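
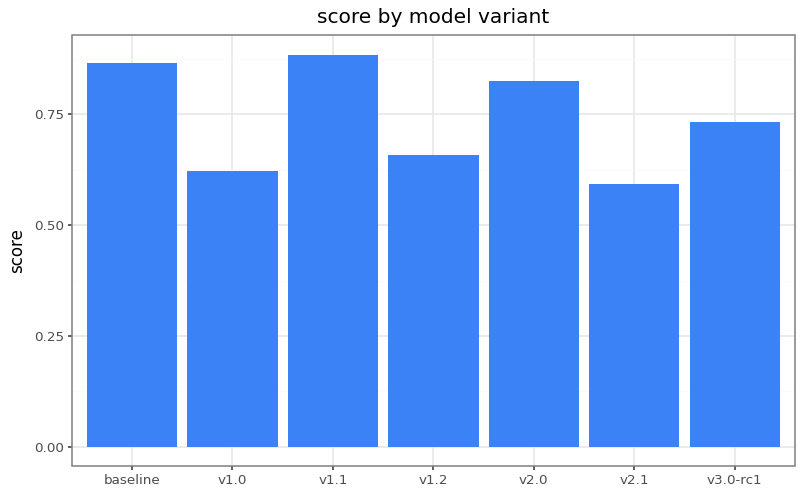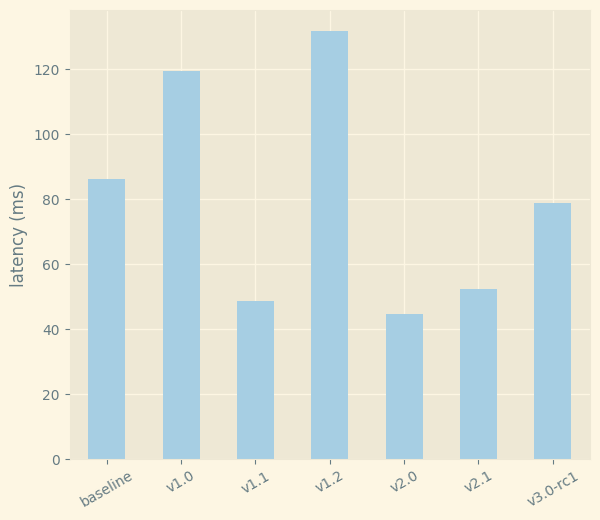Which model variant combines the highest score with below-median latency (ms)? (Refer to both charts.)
Chart 2 median latency (ms) ≈ 80; below-median model variants: v1.1, v2.0, v2.1. Among those, v1.1 has the highest score (≈ 0.9).

v1.1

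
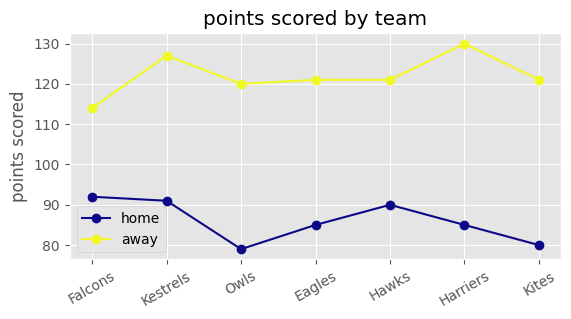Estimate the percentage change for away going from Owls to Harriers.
≈ +8.3%

Owls ≈ 120, Harriers ≈ 130; (130 − 120) / 120 ≈ +8.3%.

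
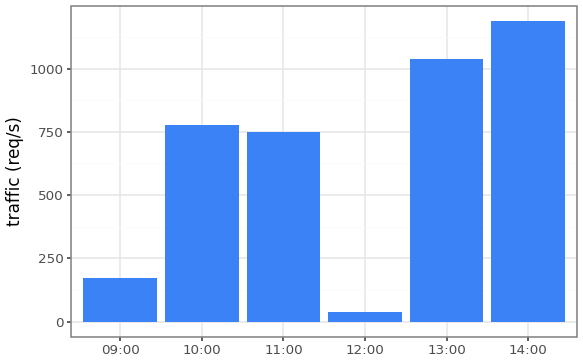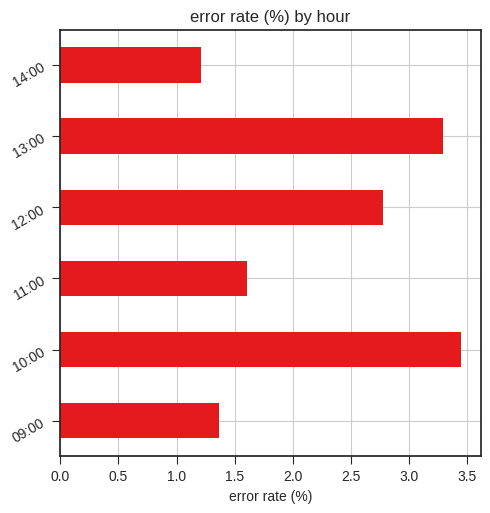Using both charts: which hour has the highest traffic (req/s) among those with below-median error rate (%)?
14:00

Chart 2 median error rate (%) ≈ 2; below-median hours: 09:00, 11:00, 14:00. Among those, 14:00 has the highest traffic (req/s) (≈ 1200).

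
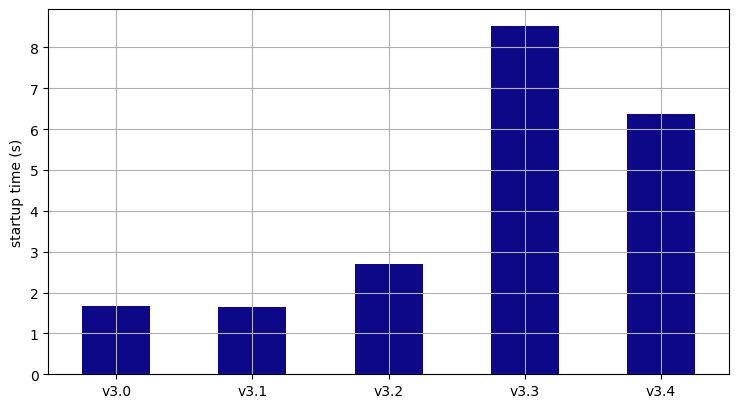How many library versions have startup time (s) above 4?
Above 4: v3.3, v3.4.

2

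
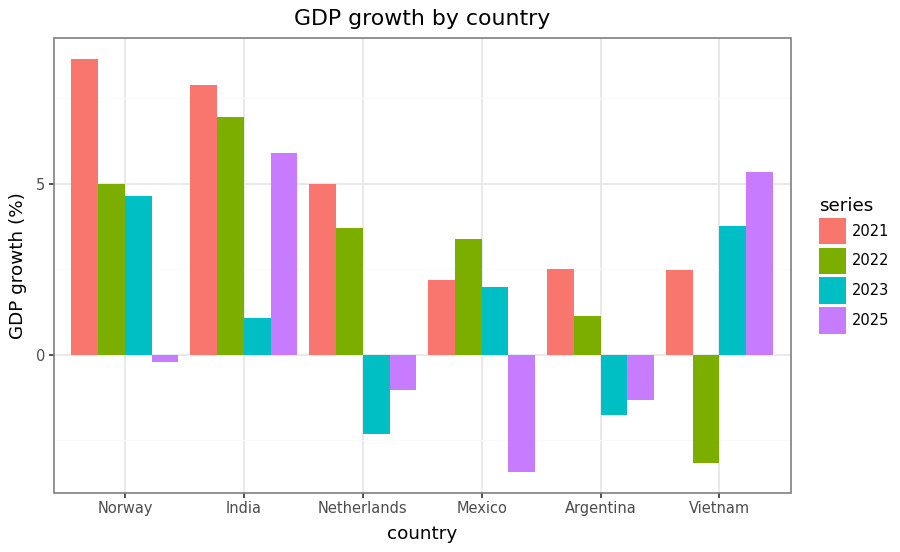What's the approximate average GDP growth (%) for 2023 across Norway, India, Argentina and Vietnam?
≈ 2

(4 + 2 + -2 + 4) / 4 ≈ 2.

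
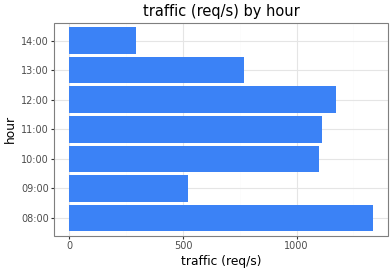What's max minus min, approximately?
Max 08:00 ≈ 1400, min 14:00 ≈ 200; range ≈ 1200.

≈ 1200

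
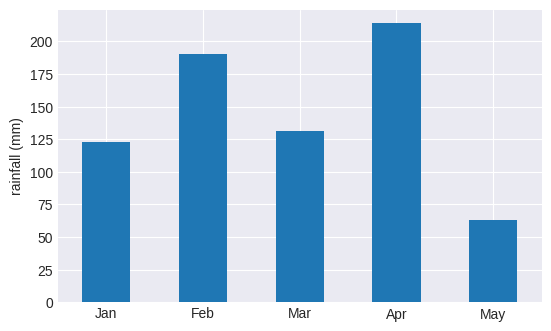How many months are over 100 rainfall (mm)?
4

Above 100: Jan, Feb, Mar, Apr.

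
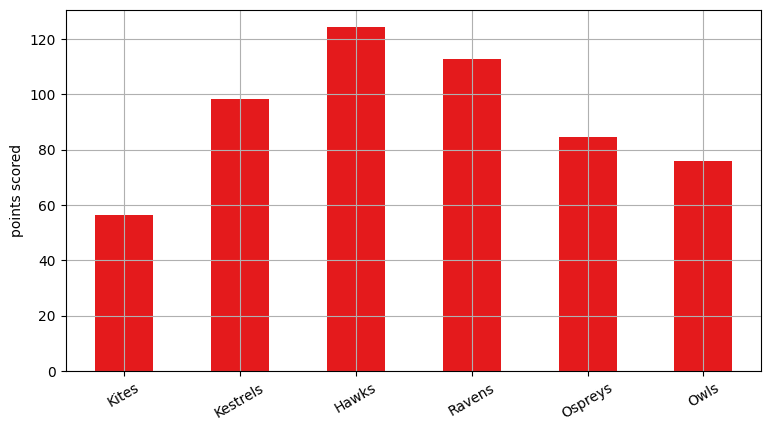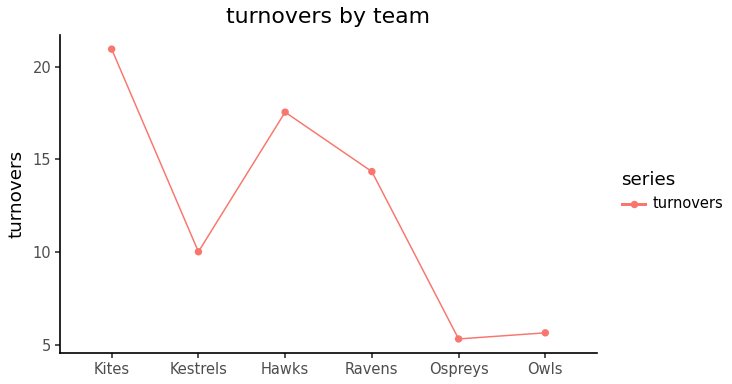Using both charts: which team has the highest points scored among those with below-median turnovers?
Kestrels

Chart 2 median turnovers ≈ 12; below-median teams: Kestrels, Ospreys, Owls. Among those, Kestrels has the highest points scored (≈ 100).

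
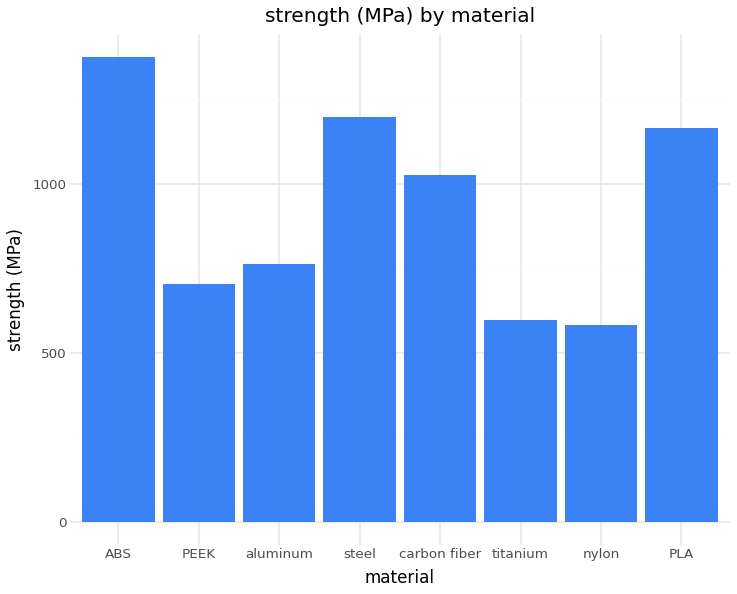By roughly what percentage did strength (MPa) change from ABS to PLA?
≈ -14.3%

ABS ≈ 1400, PLA ≈ 1200; (1200 − 1400) / 1400 ≈ -14.3%.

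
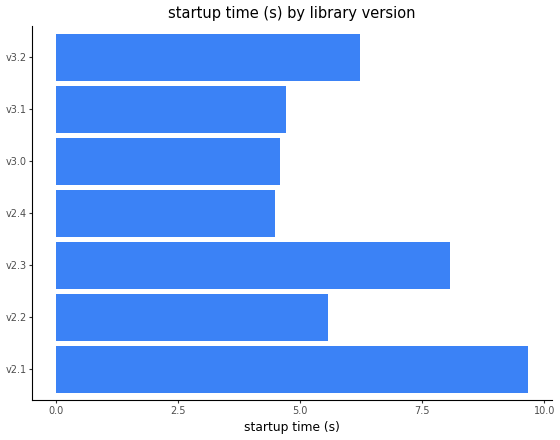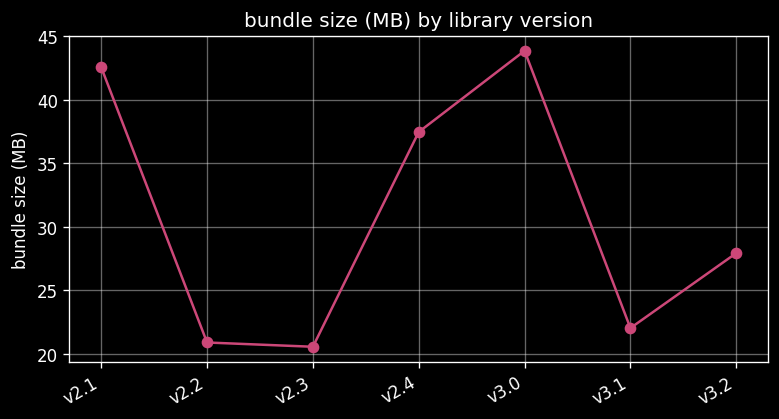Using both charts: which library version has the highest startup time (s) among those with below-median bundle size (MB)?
v2.3

Chart 2 median bundle size (MB) ≈ 30; below-median library versions: v2.2, v2.3, v3.1. Among those, v2.3 has the highest startup time (s) (≈ 8).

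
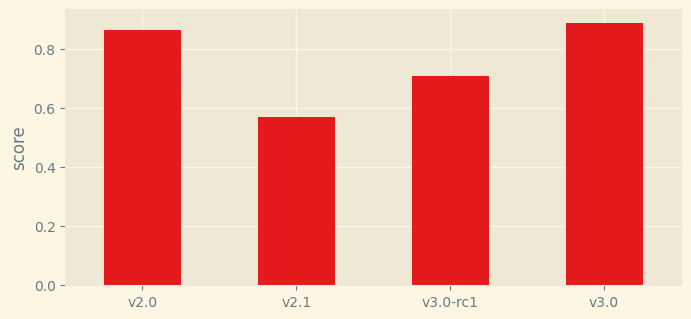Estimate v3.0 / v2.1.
v3.0 ≈ 0.9, v2.1 ≈ 0.6; 0.9/0.6 ≈ 1.5.

≈ 1.5×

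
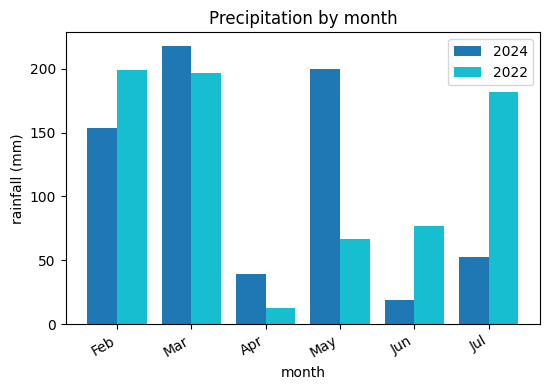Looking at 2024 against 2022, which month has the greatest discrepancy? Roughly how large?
May: 2024 ≈ 200, 2022 ≈ 60 → gap ≈ 140. Next-largest (Jul) is only ≈ 120.

May, ≈ 140 mm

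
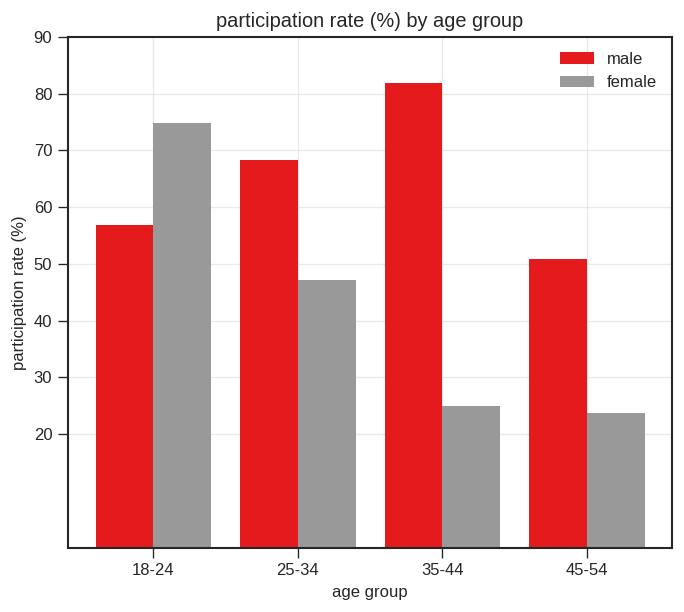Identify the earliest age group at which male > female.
18-24: male ≈ 60 vs female ≈ 70 (not yet); 25-34: male ≈ 70 vs female ≈ 50 (first crossover).

25-34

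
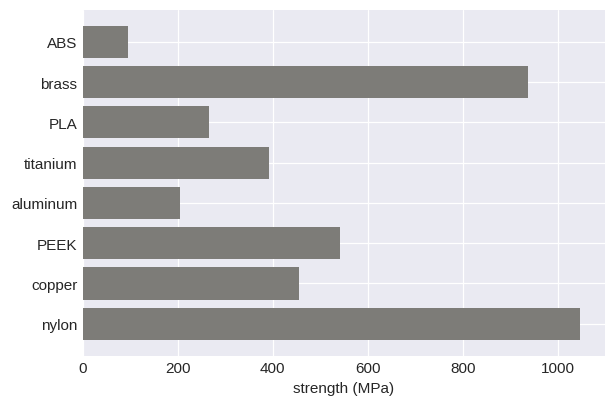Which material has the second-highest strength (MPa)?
brass

Top 3: nylon ≈ 1000, brass ≈ 900, PEEK ≈ 500.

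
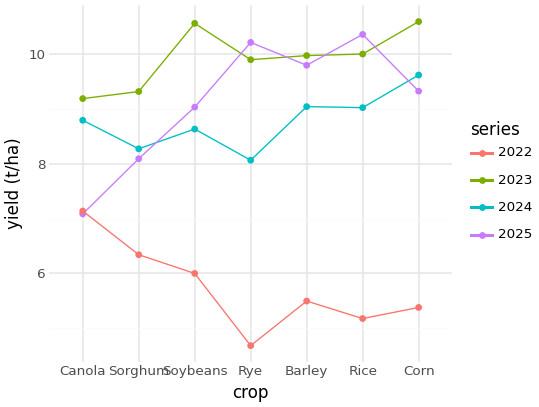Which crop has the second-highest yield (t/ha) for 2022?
Top 3 for 2022: Canola ≈ 7.0, Sorghum ≈ 6.5, Soybeans ≈ 6.0.

Sorghum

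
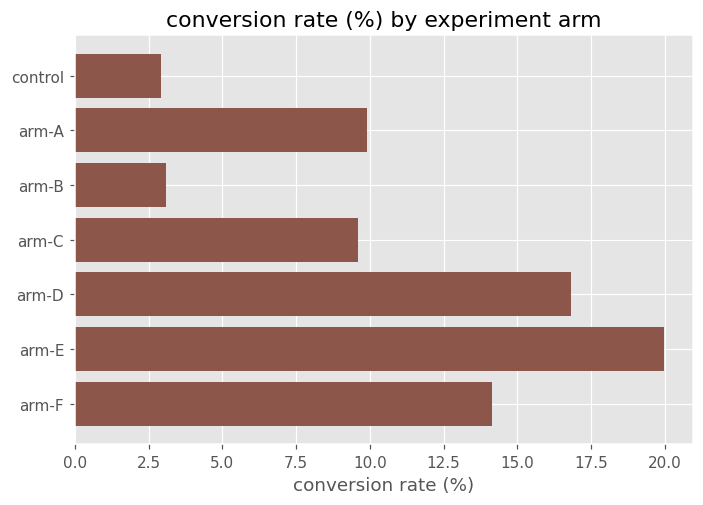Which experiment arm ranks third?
arm-F

Top 4: arm-E ≈ 20, arm-D ≈ 16, arm-F ≈ 14, arm-A ≈ 10.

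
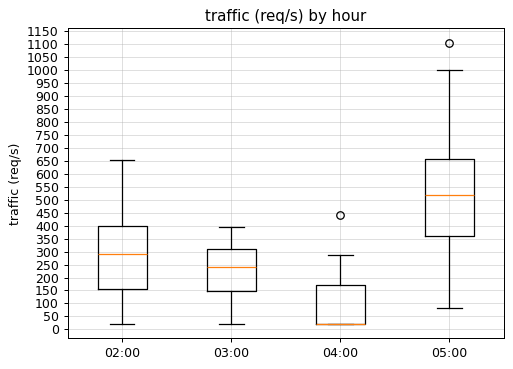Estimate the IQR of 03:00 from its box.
≈ 150

Q3 ≈ 300, Q1 ≈ 150; IQR ≈ 150.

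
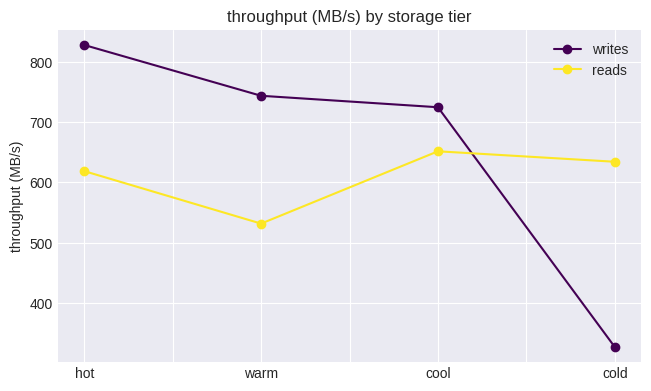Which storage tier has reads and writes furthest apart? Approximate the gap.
cold, ≈ 300 MB/s

cold: reads ≈ 650, writes ≈ 350 → gap ≈ 300. Next-largest (warm) is only ≈ 200.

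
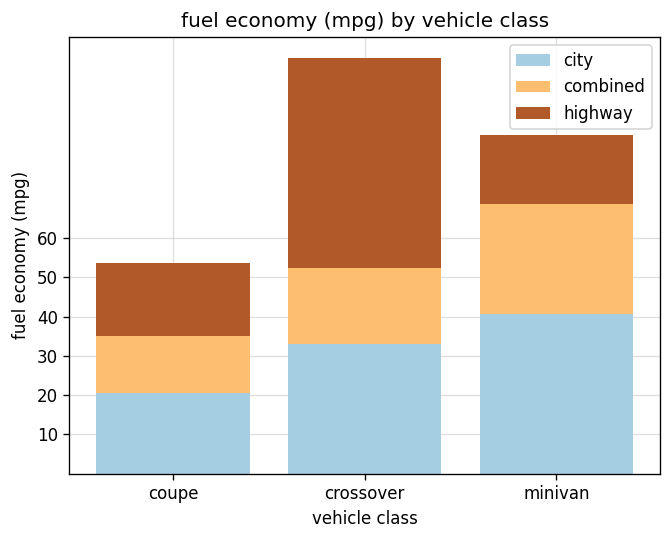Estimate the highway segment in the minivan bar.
≈ 20

highway top ≈ 90, bottom ≈ 70; segment ≈ 20.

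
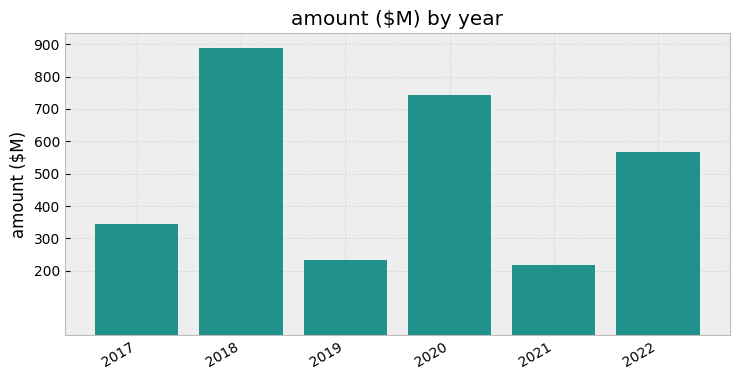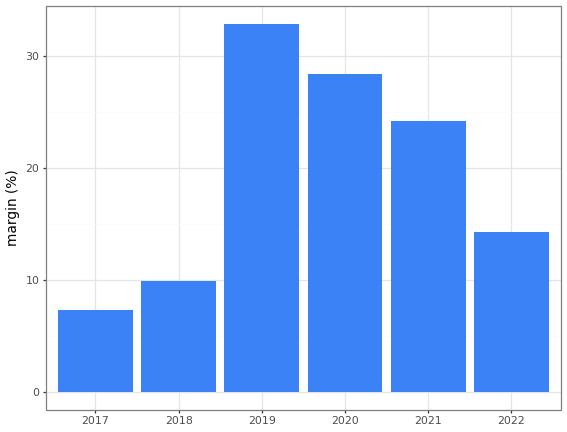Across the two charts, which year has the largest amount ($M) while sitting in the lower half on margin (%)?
Chart 2 median margin (%) ≈ 20; below-median years: 2017, 2018, 2022. Among those, 2018 has the highest amount ($M) (≈ 900).

2018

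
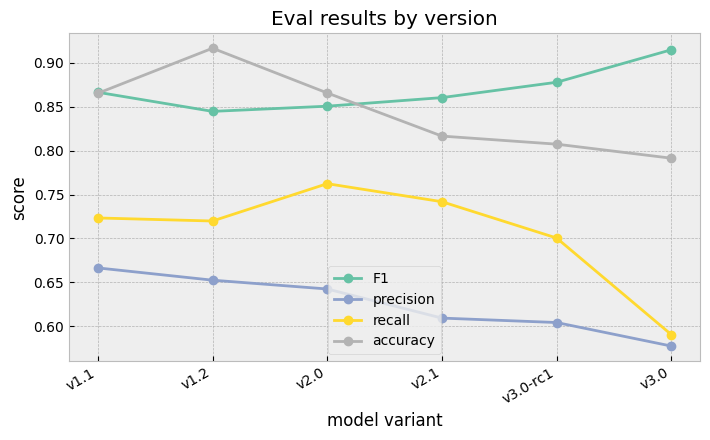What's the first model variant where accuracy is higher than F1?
v1.1: accuracy ≈ 0.85 vs F1 ≈ 0.85 (not yet); v1.2: accuracy ≈ 0.90 vs F1 ≈ 0.85 (first crossover).

v1.2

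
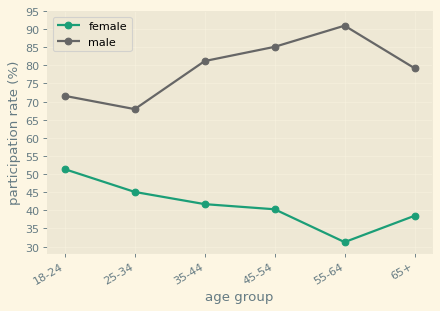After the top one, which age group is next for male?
45-54

Top 3 for male: 55-64 ≈ 90, 45-54 ≈ 85, 35-44 ≈ 80.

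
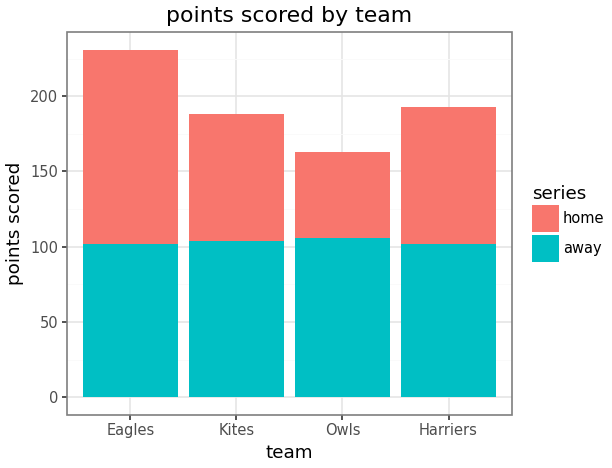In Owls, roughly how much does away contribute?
≈ 100

away top ≈ 100, bottom ≈ 0; segment ≈ 100.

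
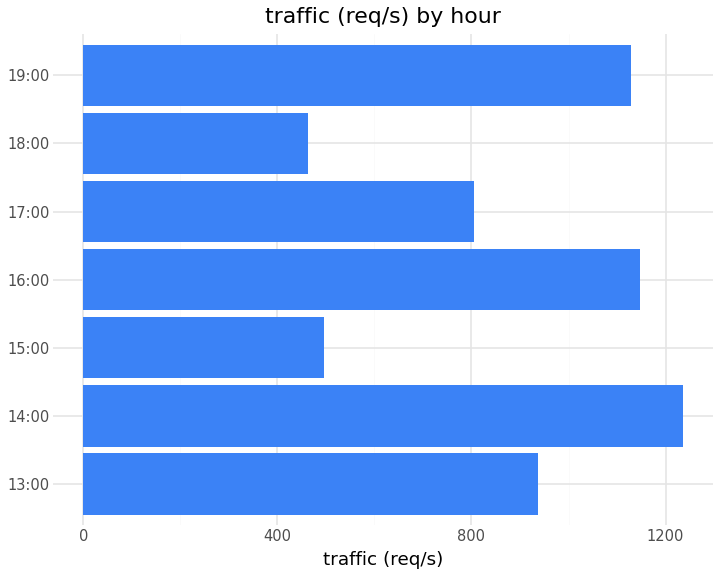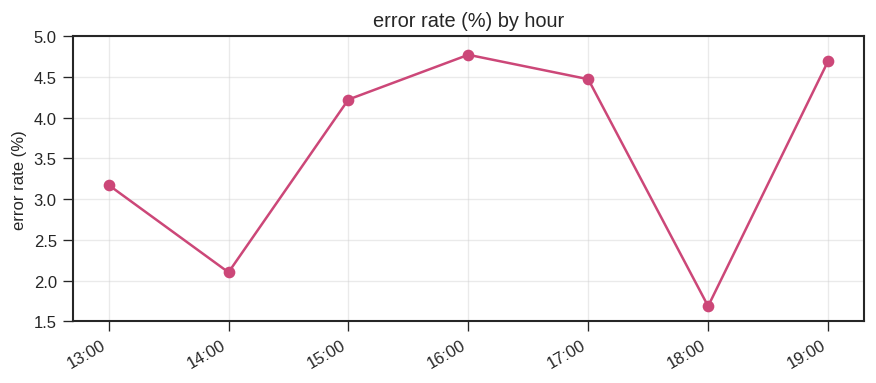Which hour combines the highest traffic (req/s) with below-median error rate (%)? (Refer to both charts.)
14:00

Chart 2 median error rate (%) ≈ 4; below-median hours: 13:00, 14:00, 18:00. Among those, 14:00 has the highest traffic (req/s) (≈ 1200).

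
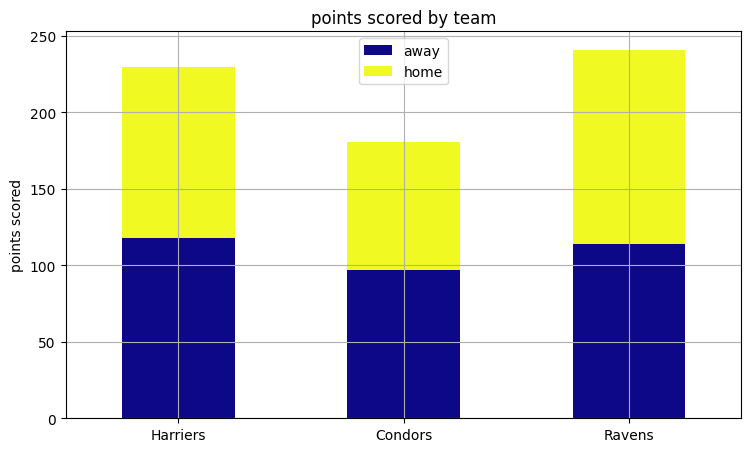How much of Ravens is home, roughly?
home top ≈ 250, bottom ≈ 125; segment ≈ 125.

≈ 125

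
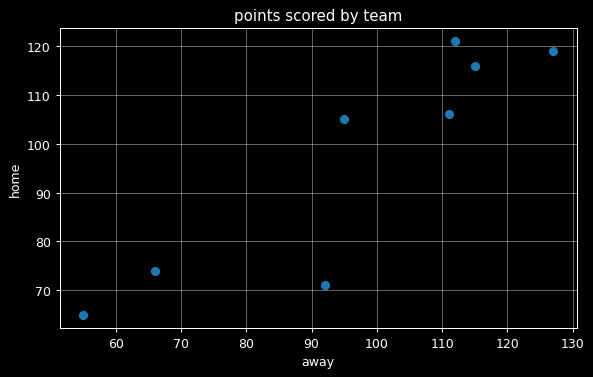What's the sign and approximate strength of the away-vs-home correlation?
Points are positively correlated; strong (|r| ≈ 0.9).

positive, strong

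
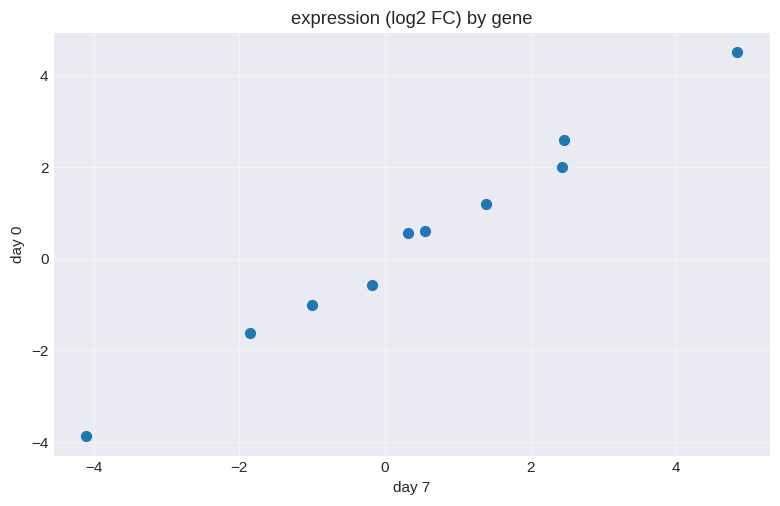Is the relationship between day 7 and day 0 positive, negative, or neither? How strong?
Points are positively correlated; strong (|r| ≈ 1.0).

positive, strong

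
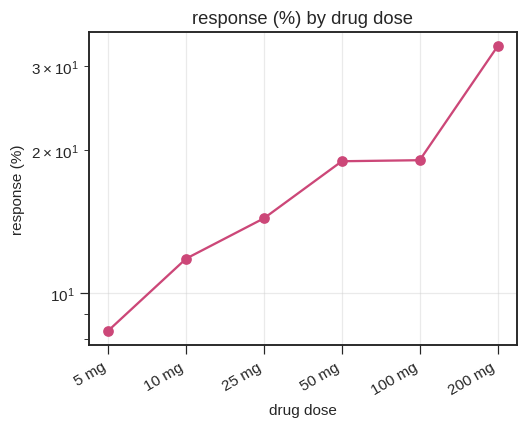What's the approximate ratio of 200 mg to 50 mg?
≈ 1.75×

200 mg ≈ 35, 50 mg ≈ 20; 35/20 ≈ 1.75.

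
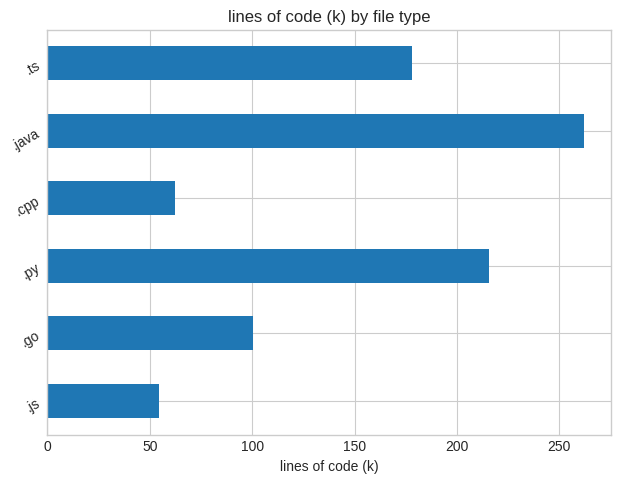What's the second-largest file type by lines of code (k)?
.py

Top 3: .java ≈ 250, .py ≈ 225, .ts ≈ 175.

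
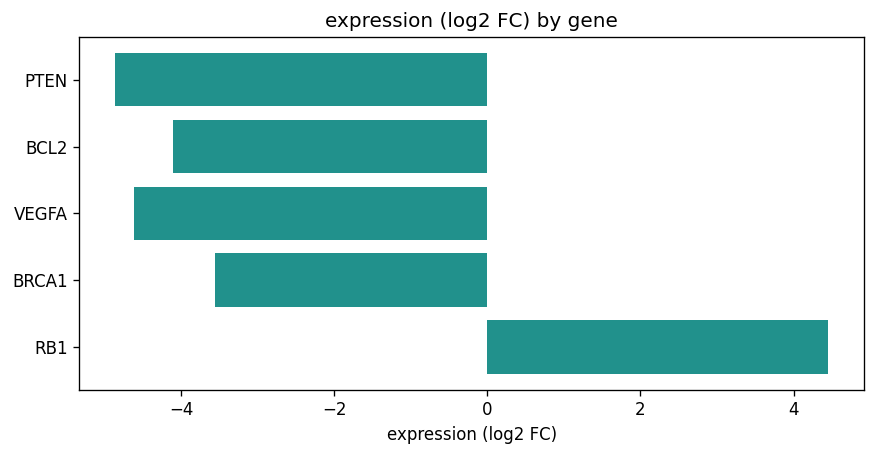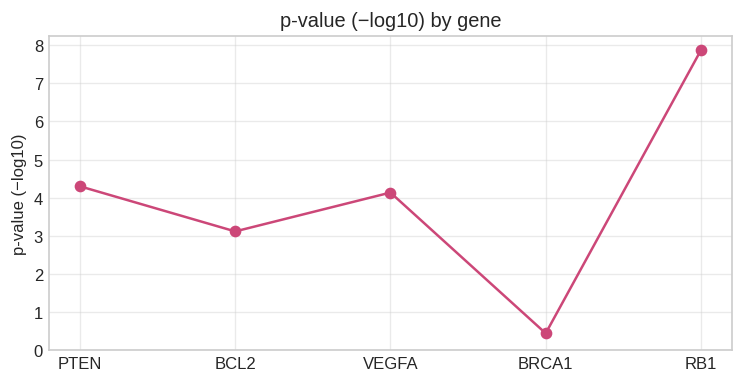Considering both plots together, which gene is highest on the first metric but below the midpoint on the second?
Chart 2 median p-value (−log10) ≈ 4; below-median genes: BCL2, BRCA1. Among those, BRCA1 has the highest expression (log2 FC) (≈ -3.5).

BRCA1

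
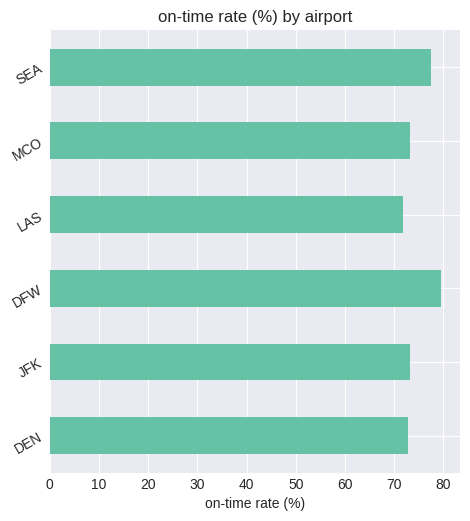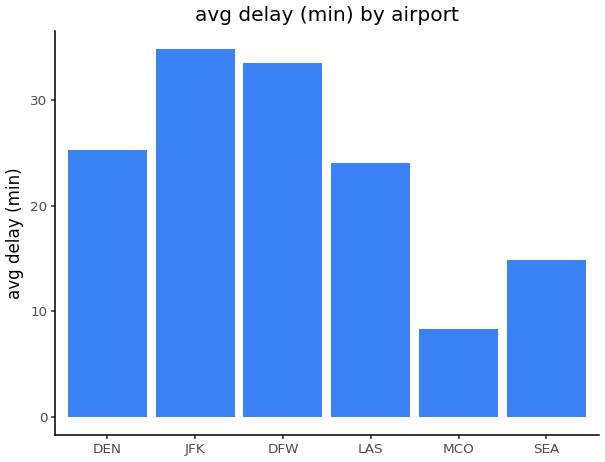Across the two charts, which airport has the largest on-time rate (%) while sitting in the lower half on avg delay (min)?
SEA

Chart 2 median avg delay (min) ≈ 25; below-median airports: LAS, MCO, SEA. Among those, SEA has the highest on-time rate (%) (≈ 80).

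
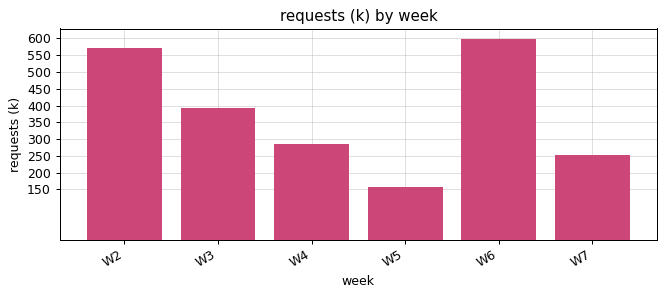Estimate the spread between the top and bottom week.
≈ 450

Max W6 ≈ 600, min W5 ≈ 150; range ≈ 450.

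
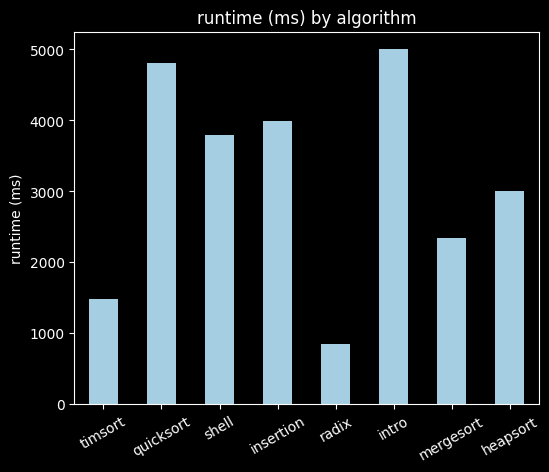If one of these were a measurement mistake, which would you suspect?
radix ≈ 1000; the rest sit between ≈ 1500 and ≈ 5000.

radix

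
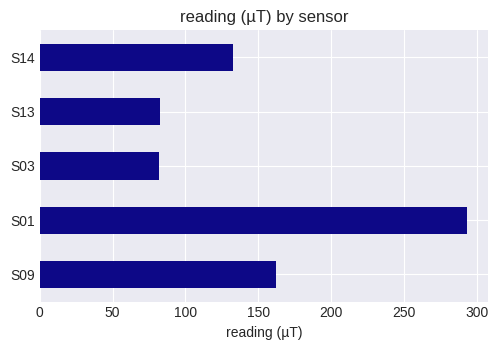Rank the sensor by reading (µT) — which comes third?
S14

Top 4: S01 ≈ 300, S09 ≈ 150, S14 ≈ 125, S13 ≈ 75.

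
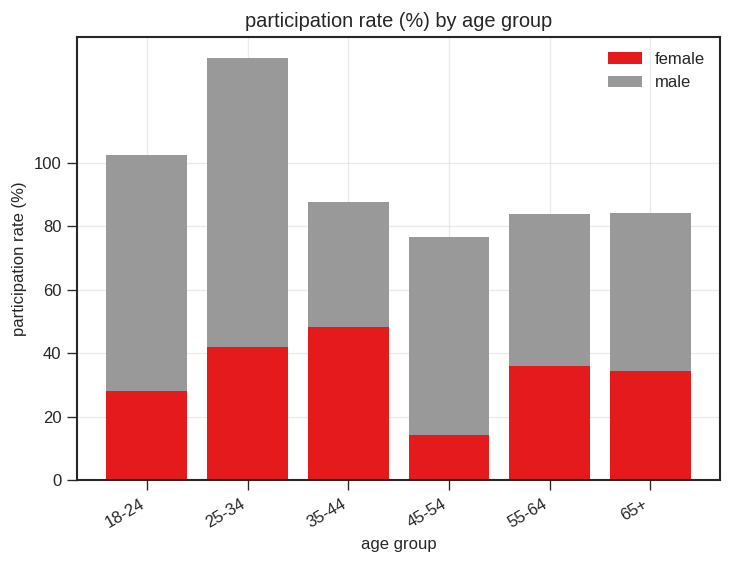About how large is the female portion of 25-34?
≈ 40

female top ≈ 40, bottom ≈ 0; segment ≈ 40.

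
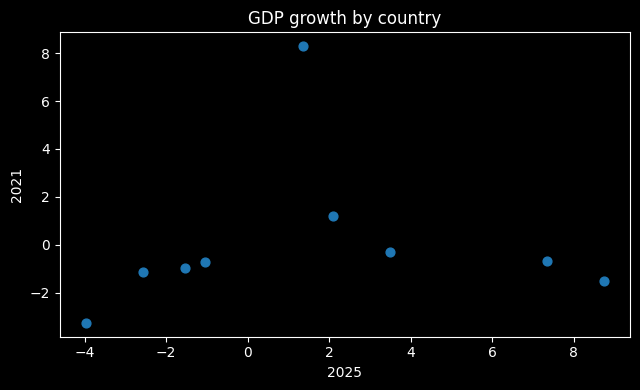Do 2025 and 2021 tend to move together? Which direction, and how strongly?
Points are roughly uncorrelated; weak (|r| ≈ 0.1).

no clear correlation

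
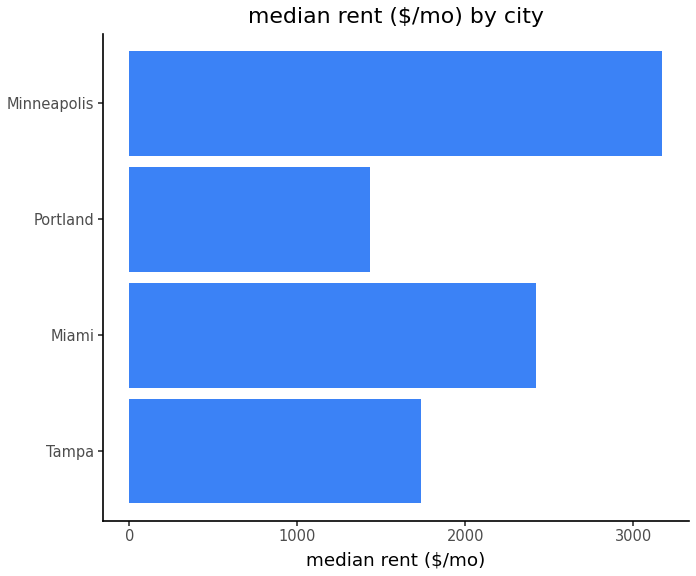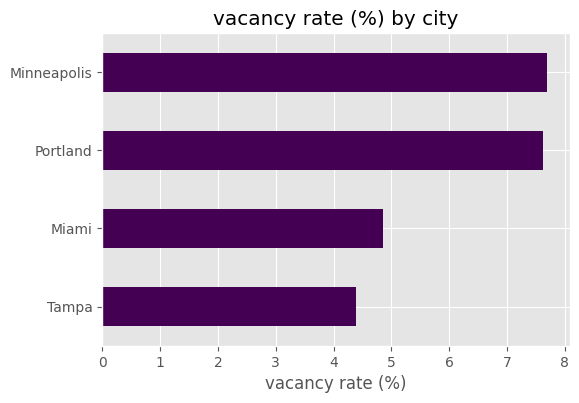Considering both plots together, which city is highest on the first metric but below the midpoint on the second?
Miami

Chart 2 median vacancy rate (%) ≈ 6; below-median cities: Tampa, Miami. Among those, Miami has the highest median rent ($/mo) (≈ 2500).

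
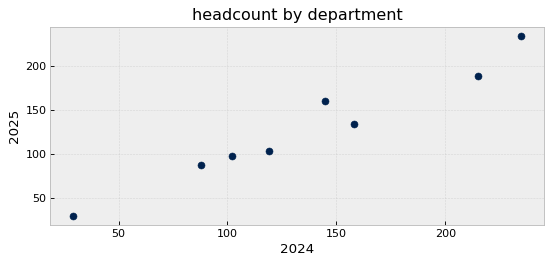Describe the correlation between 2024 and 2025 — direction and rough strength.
positive, strong

Points are positively correlated; strong (|r| ≈ 1.0).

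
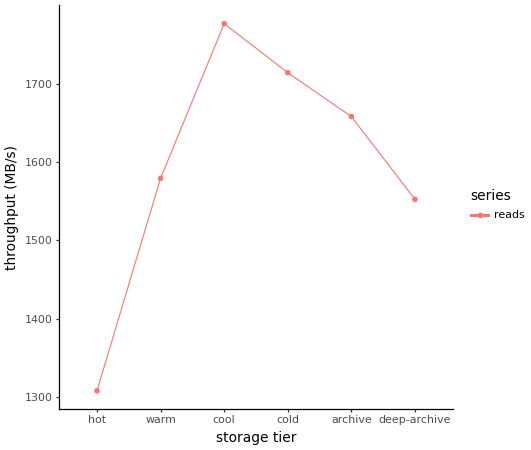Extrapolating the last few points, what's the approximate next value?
Last three: 1700, 1650, 1550 → slope ≈ -75/step → next ≈ 1475.

≈ 1475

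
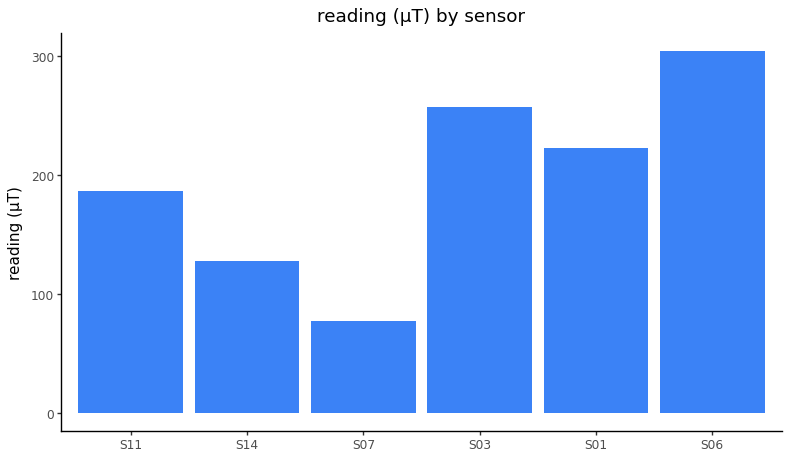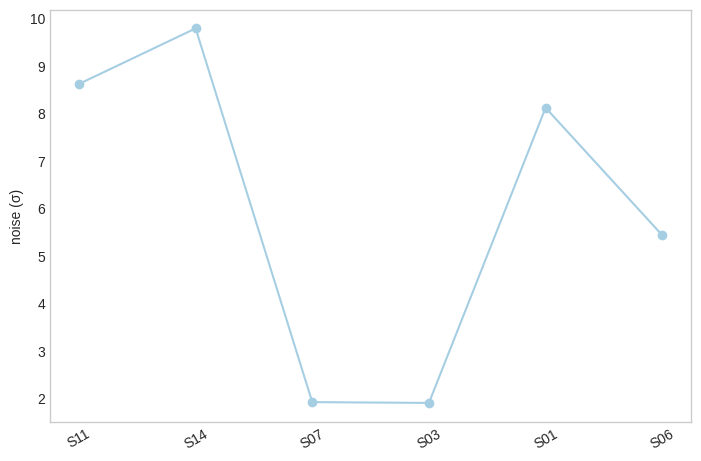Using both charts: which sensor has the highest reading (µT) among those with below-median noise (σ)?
Chart 2 median noise (σ) ≈ 7; below-median sensors: S07, S03, S06. Among those, S06 has the highest reading (µT) (≈ 300).

S06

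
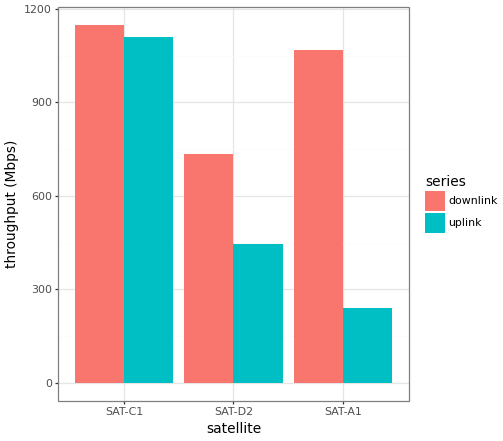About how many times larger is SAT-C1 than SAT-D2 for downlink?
SAT-C1 ≈ 1100, SAT-D2 ≈ 700; 1100/700 ≈ 1.57.

≈ 1.57×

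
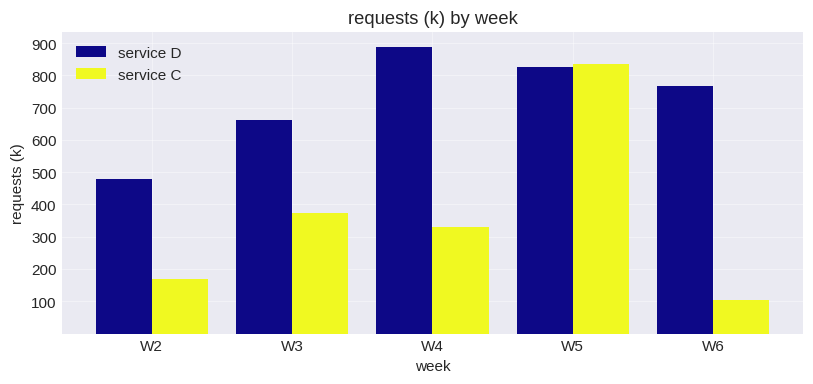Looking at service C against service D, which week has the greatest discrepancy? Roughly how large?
W6: service C ≈ 100, service D ≈ 800 → gap ≈ 700. Next-largest (W4) is only ≈ 600.

W6, ≈ 700 k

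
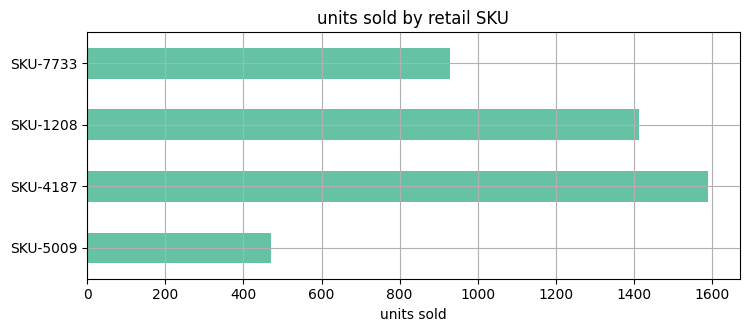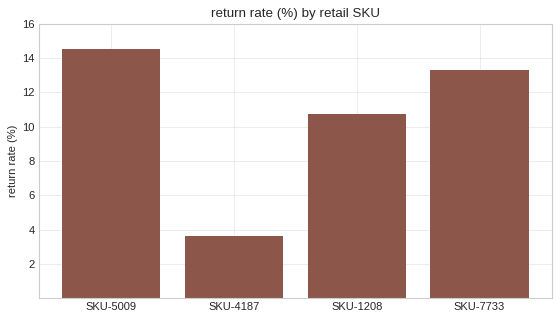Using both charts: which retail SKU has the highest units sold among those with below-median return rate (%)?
Chart 2 median return rate (%) ≈ 12; below-median retail SKUs: SKU-4187, SKU-1208. Among those, SKU-4187 has the highest units sold (≈ 1600).

SKU-4187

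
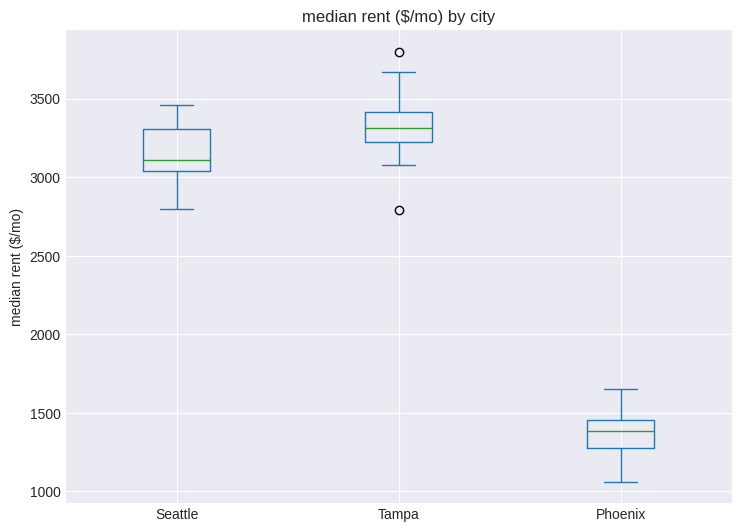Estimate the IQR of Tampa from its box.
Q3 ≈ 3400, Q1 ≈ 3200; IQR ≈ 200.

≈ 200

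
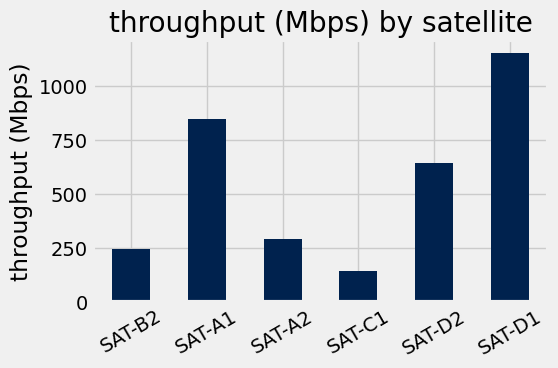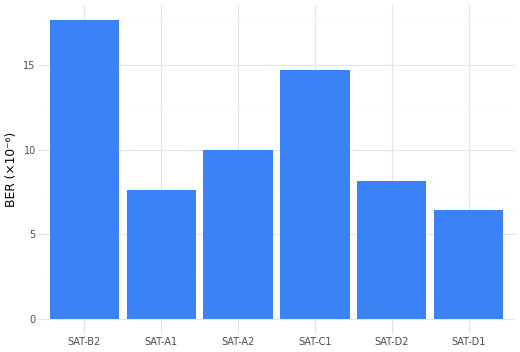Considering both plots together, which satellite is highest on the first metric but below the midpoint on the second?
Chart 2 median BER (×10⁻⁶) ≈ 10; below-median satellites: SAT-A1, SAT-D2, SAT-D1. Among those, SAT-D1 has the highest throughput (Mbps) (≈ 1200).

SAT-D1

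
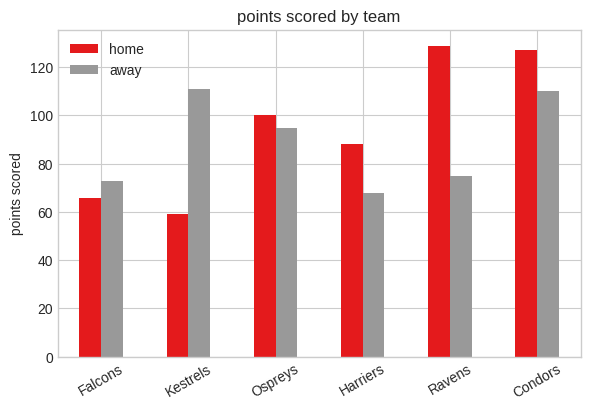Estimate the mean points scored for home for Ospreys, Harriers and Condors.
≈ 100

(100 + 80 + 120) / 3 ≈ 100.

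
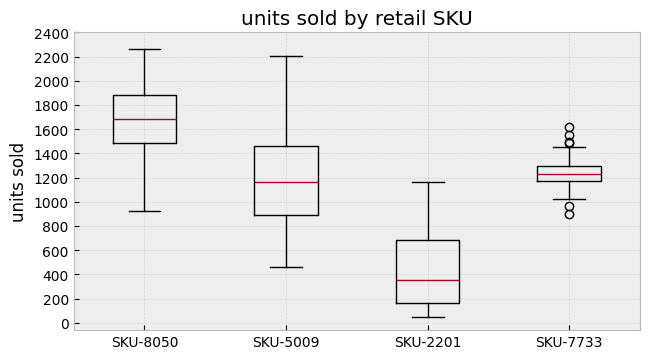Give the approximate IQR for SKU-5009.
Q3 ≈ 1400, Q1 ≈ 800; IQR ≈ 600.

≈ 600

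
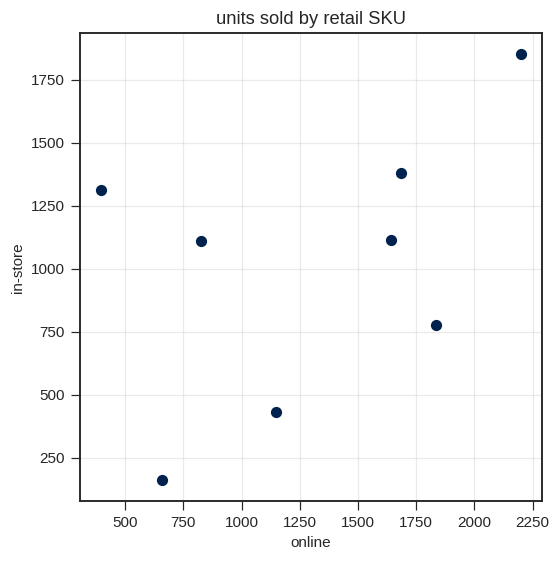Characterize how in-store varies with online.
positive, moderate

Points are positively correlated; moderate (|r| ≈ 0.5).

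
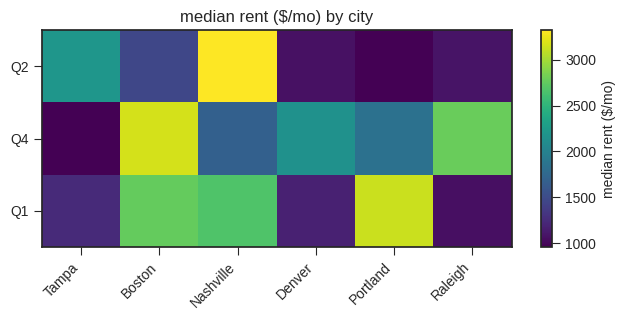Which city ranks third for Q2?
Top 4 for Q2: Nashville ≈ 3400, Tampa ≈ 2200, Boston ≈ 1400, Raleigh ≈ 1000.

Boston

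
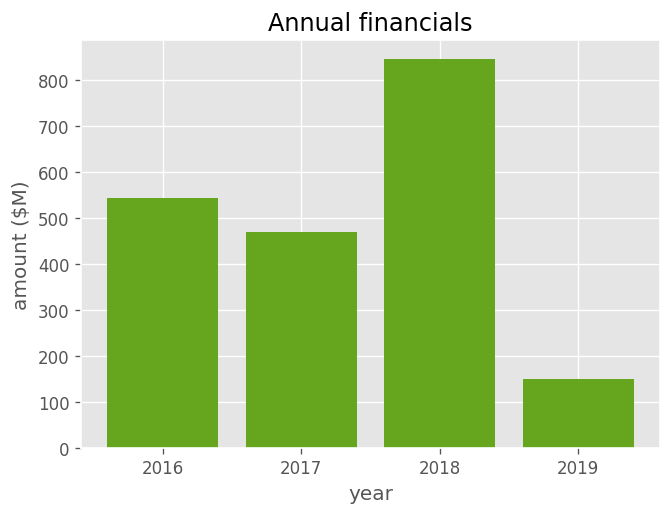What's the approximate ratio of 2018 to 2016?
≈ 1.6×

2018 ≈ 800, 2016 ≈ 500; 800/500 ≈ 1.6.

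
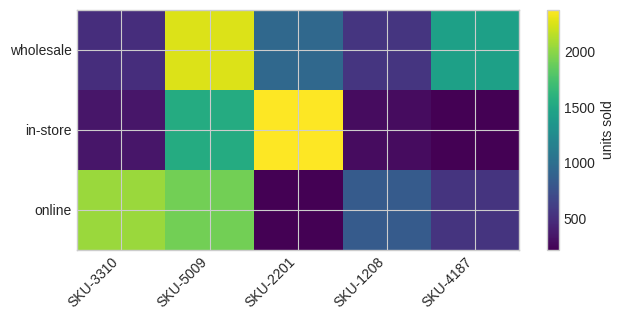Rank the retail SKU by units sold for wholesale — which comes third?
Top 4 for wholesale: SKU-5009 ≈ 2200, SKU-4187 ≈ 1400, SKU-2201 ≈ 1000, SKU-1208 ≈ 600.

SKU-2201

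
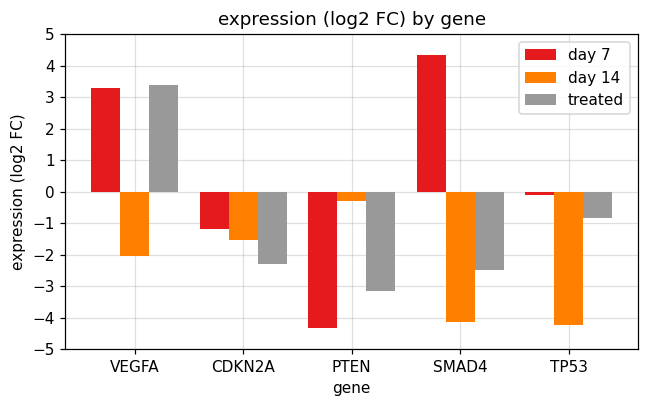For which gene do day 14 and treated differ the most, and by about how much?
VEGFA: day 14 ≈ -2, treated ≈ 3 → gap ≈ 5. Next-largest (TP53) is only ≈ 3.

VEGFA, ≈ 5 log2 FC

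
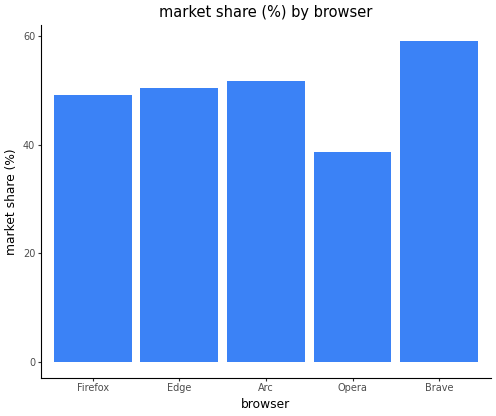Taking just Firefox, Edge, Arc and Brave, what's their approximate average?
(50 + 50 + 50 + 60) / 4 ≈ 52.

≈ 52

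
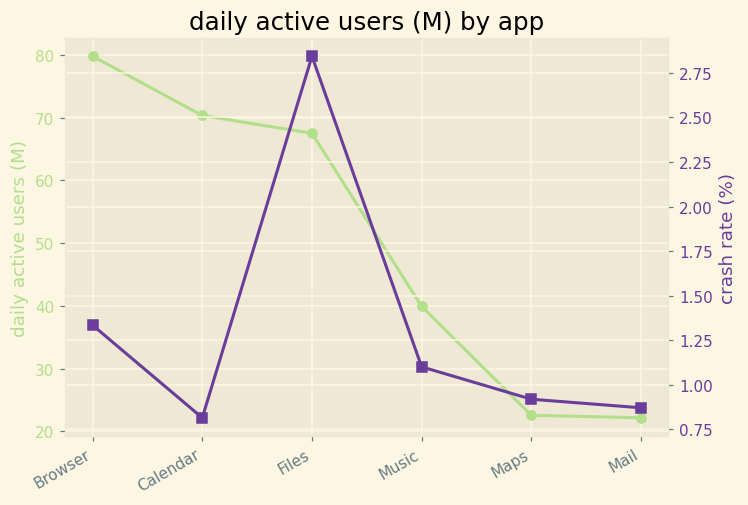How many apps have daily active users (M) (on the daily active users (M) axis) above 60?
Above 60: Browser, Calendar, Files.

3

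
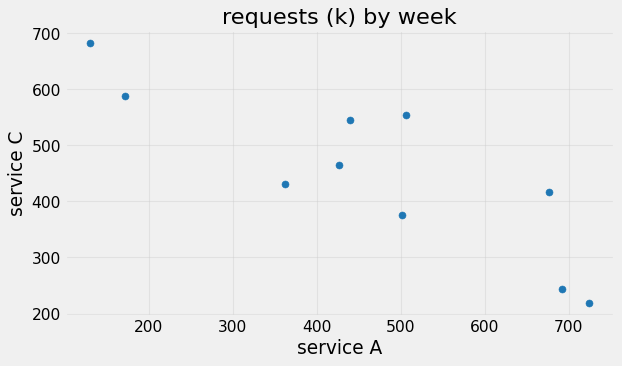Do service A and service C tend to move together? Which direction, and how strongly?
negative, strong

Points are negatively correlated; strong (|r| ≈ 0.9).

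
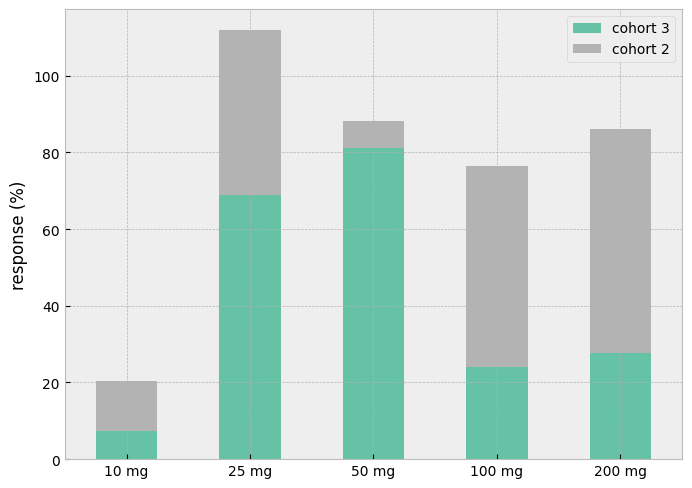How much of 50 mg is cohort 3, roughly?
≈ 80

cohort 3 top ≈ 80, bottom ≈ 0; segment ≈ 80.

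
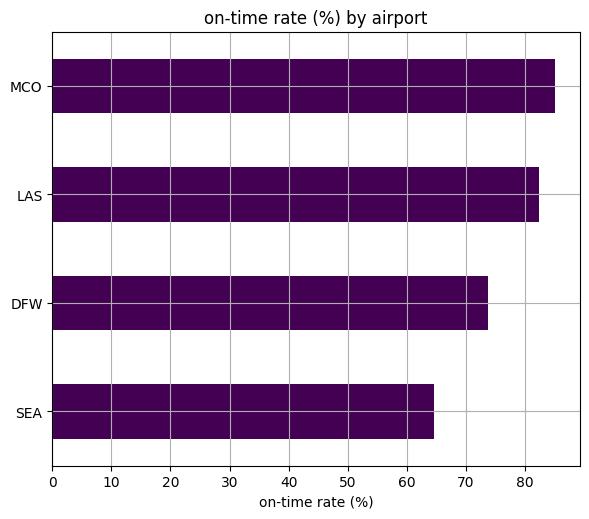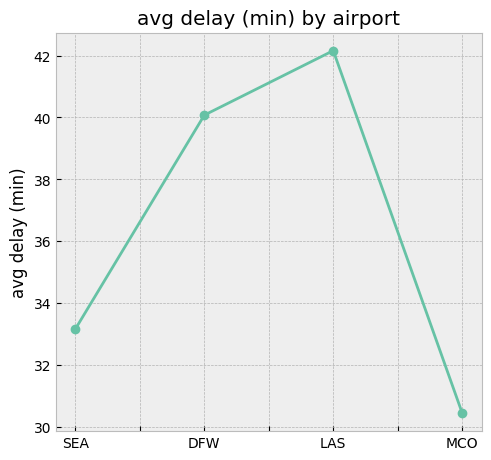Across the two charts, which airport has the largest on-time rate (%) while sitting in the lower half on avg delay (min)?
Chart 2 median avg delay (min) ≈ 35; below-median airports: SEA, MCO. Among those, MCO has the highest on-time rate (%) (≈ 90).

MCO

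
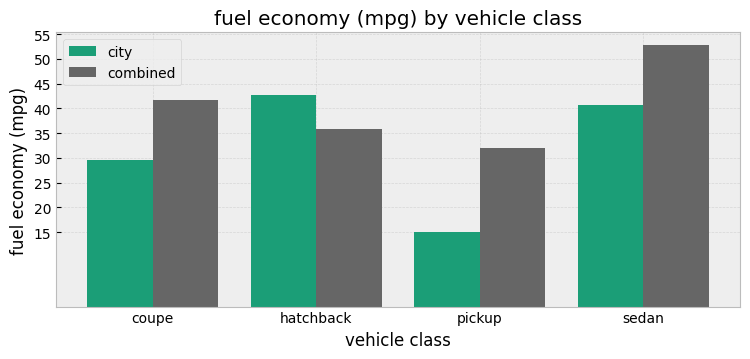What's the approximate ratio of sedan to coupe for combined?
sedan ≈ 55, coupe ≈ 40; 55/40 ≈ 1.38.

≈ 1.38×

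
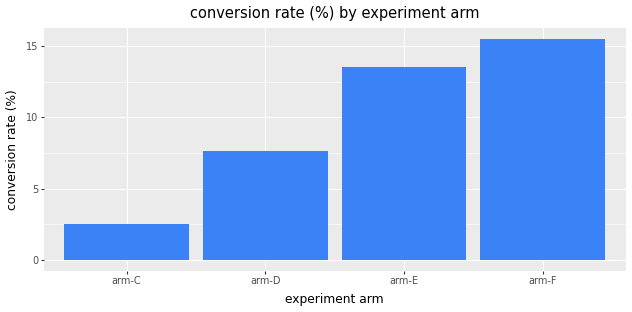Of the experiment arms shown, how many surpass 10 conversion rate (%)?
2

Above 10: arm-E, arm-F.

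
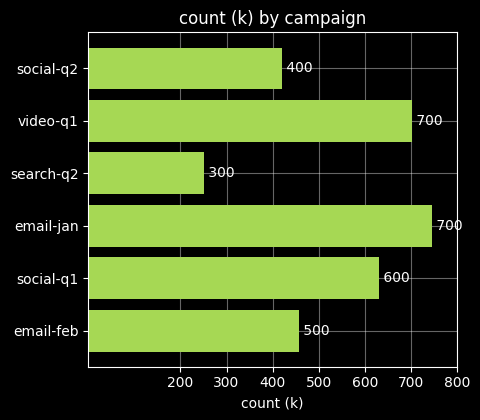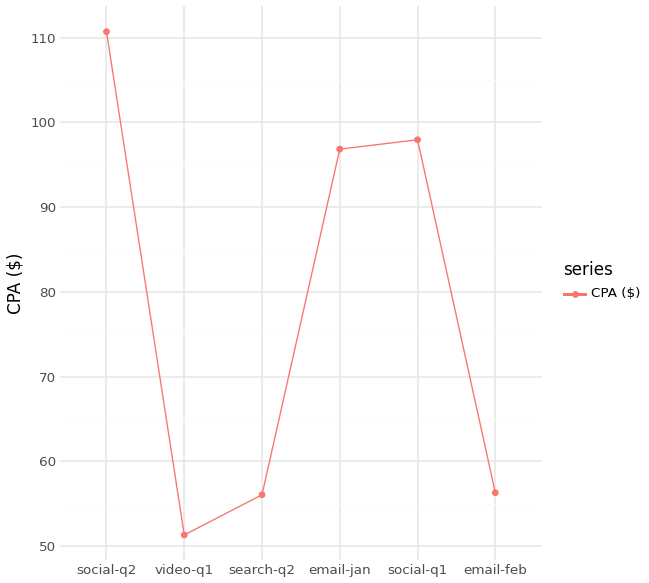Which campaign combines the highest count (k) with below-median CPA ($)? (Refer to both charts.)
Chart 2 median CPA ($) ≈ 80; below-median campaigns: video-q1, search-q2, email-feb. Among those, video-q1 has the highest count (k) (≈ 700).

video-q1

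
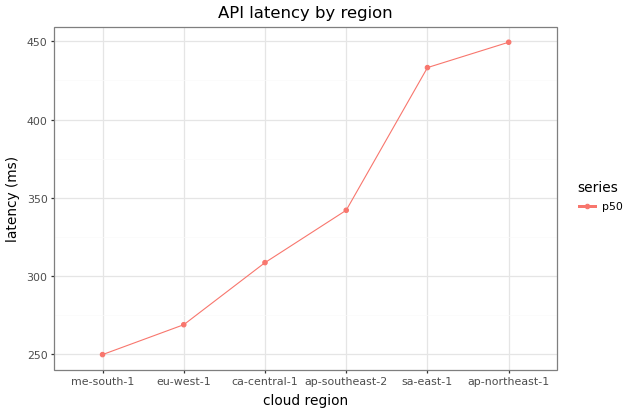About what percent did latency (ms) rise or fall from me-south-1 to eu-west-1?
≈ +8.3%

me-south-1 ≈ 240, eu-west-1 ≈ 260; (260 − 240) / 240 ≈ +8.3%.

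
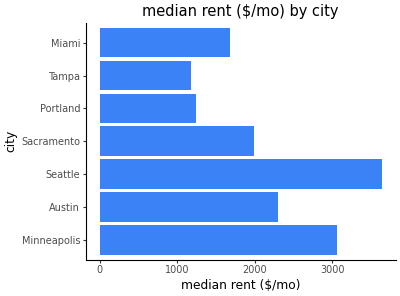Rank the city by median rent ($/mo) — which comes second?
Minneapolis

Top 3: Seattle ≈ 3500, Minneapolis ≈ 3000, Austin ≈ 2500.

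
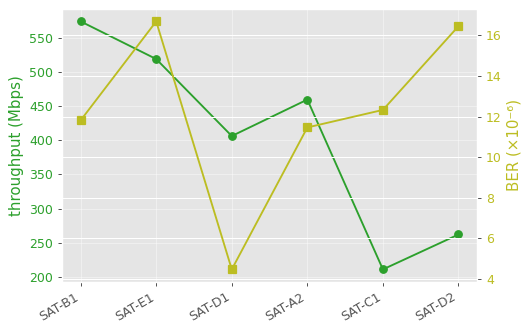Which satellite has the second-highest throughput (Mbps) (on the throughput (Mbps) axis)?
SAT-E1

Top 3 (on the throughput (Mbps) axis): SAT-B1 ≈ 600, SAT-E1 ≈ 500, SAT-A2 ≈ 450.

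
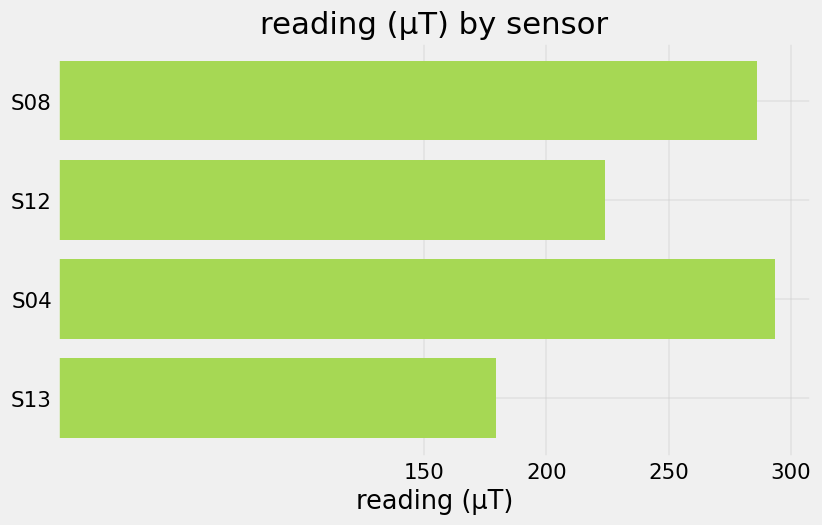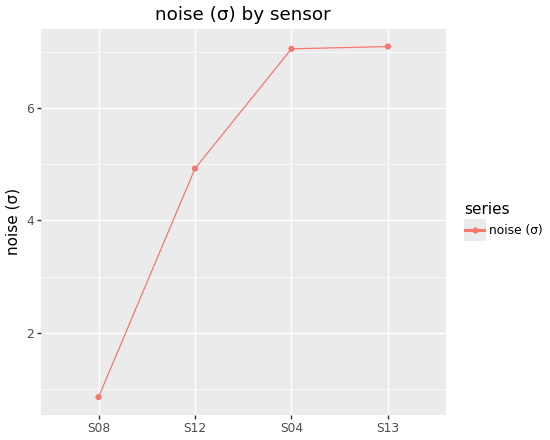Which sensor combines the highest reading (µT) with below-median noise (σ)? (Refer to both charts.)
Chart 2 median noise (σ) ≈ 6; below-median sensors: S08, S12. Among those, S08 has the highest reading (µT) (≈ 300).

S08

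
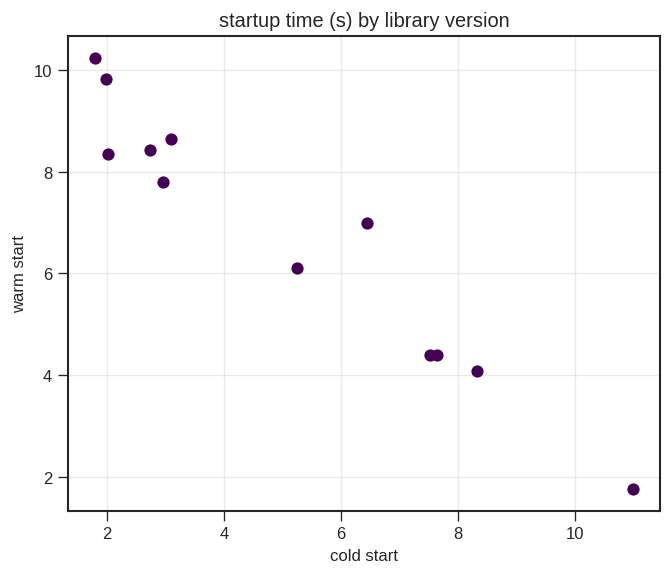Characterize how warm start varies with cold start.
Points are negatively correlated; strong (|r| ≈ 1.0).

negative, strong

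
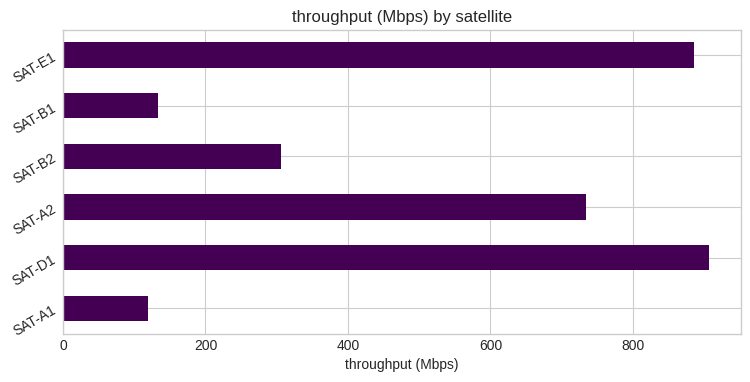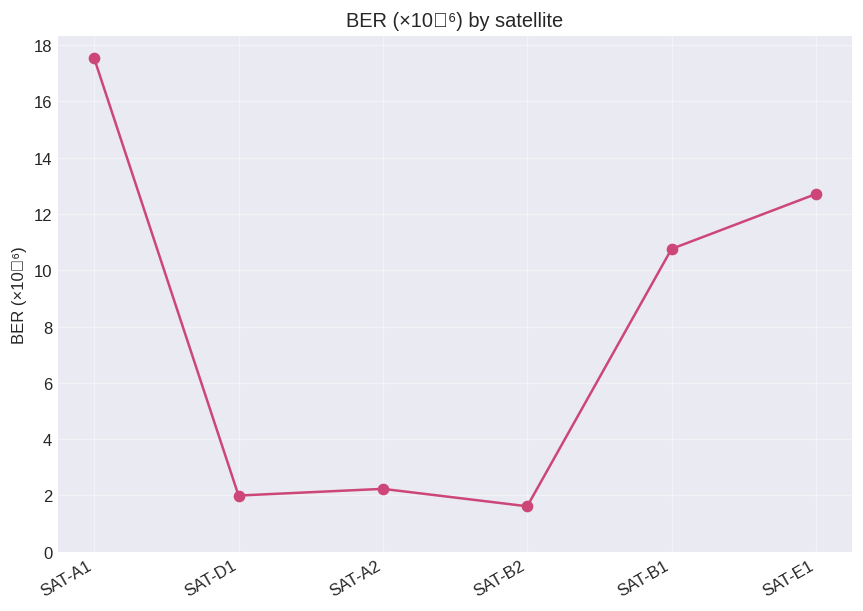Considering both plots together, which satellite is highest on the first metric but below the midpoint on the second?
SAT-D1

Chart 2 median BER (×10⁻⁶) ≈ 6; below-median satellites: SAT-D1, SAT-A2, SAT-B2. Among those, SAT-D1 has the highest throughput (Mbps) (≈ 900).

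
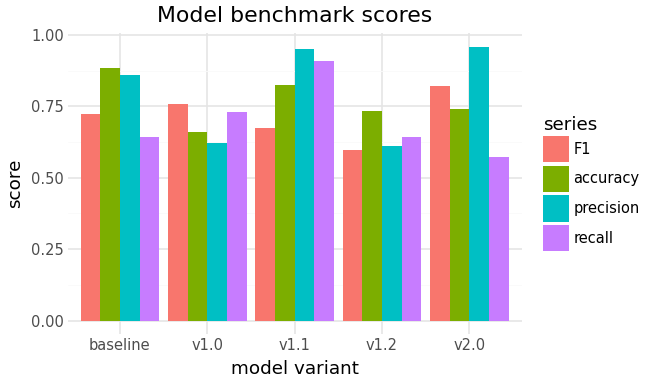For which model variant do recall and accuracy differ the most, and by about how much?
baseline: recall ≈ 0.6, accuracy ≈ 0.9 → gap ≈ 0.3. Next-largest (v2.0) is only ≈ 0.1.

baseline, ≈ 0.3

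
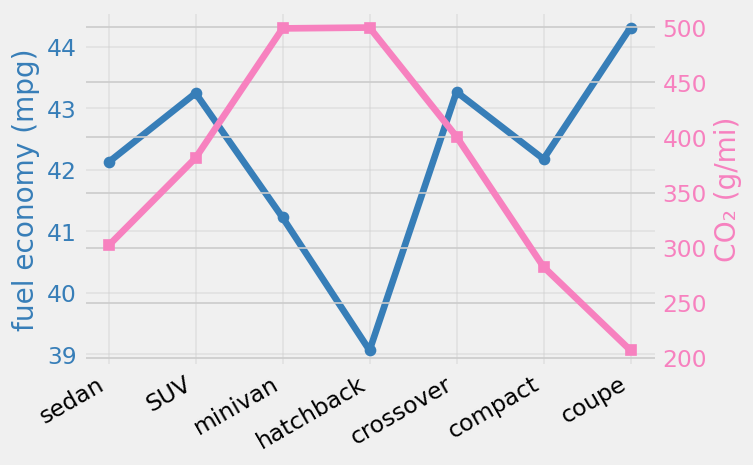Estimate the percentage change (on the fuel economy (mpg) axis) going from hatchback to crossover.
hatchback ≈ 39.0, crossover ≈ 43.5; (43.5 − 39.0) / 39.0 ≈ +11.5%.

≈ +11.5%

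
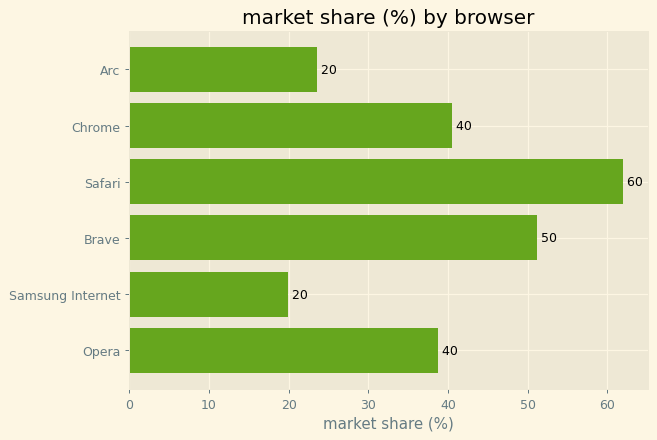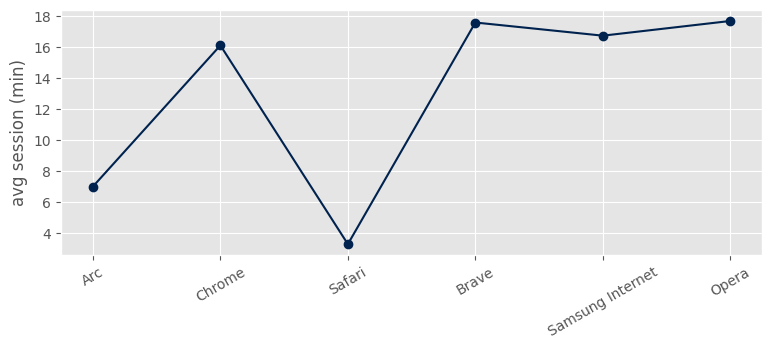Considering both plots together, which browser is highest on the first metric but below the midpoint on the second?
Safari

Chart 2 median avg session (min) ≈ 16; below-median browsers: Arc, Chrome, Safari. Among those, Safari has the highest market share (%) (≈ 60).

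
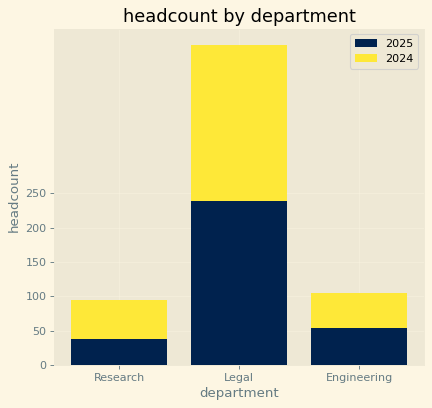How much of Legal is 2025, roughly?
2025 top ≈ 250, bottom ≈ 0; segment ≈ 250.

≈ 250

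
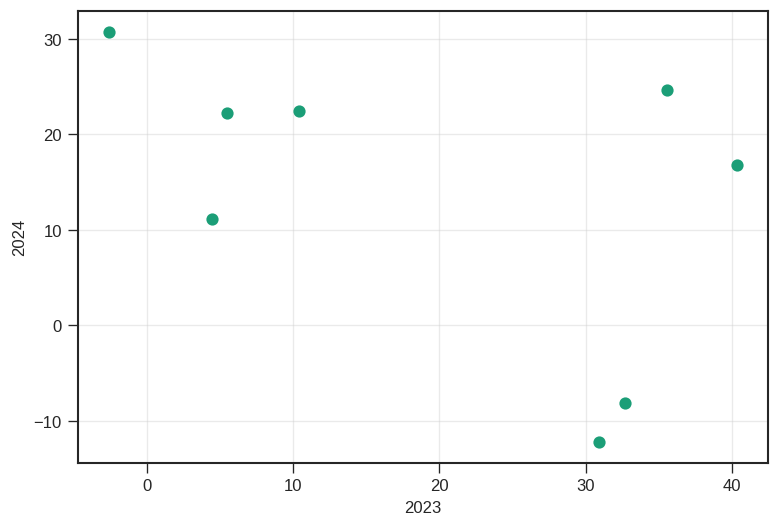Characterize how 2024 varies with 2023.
negative, moderate

Points are negatively correlated; moderate (|r| ≈ 0.5).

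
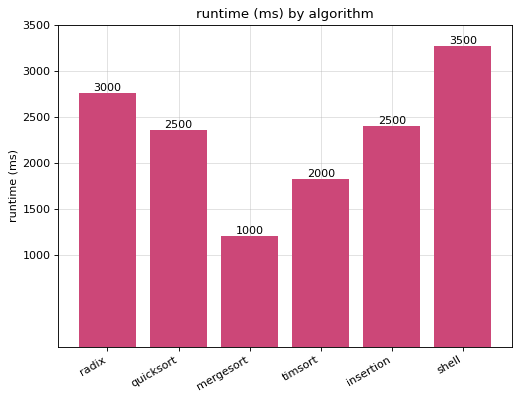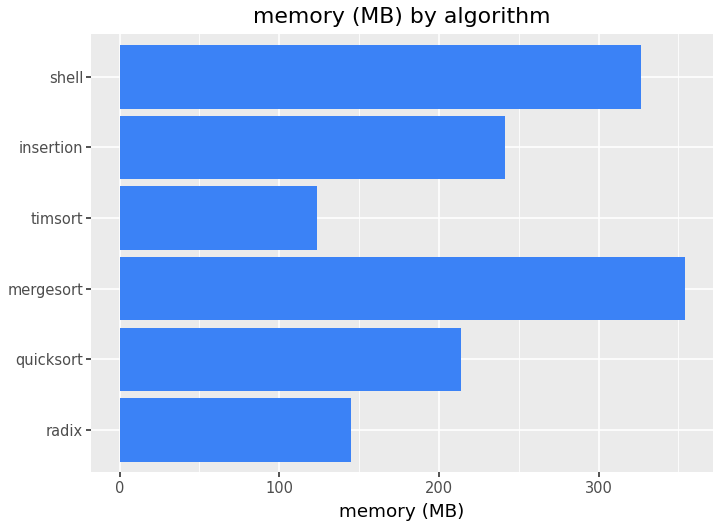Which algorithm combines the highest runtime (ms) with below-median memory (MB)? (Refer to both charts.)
Chart 2 median memory (MB) ≈ 250; below-median algorithms: radix, quicksort, timsort. Among those, radix has the highest runtime (ms) (≈ 3000).

radix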